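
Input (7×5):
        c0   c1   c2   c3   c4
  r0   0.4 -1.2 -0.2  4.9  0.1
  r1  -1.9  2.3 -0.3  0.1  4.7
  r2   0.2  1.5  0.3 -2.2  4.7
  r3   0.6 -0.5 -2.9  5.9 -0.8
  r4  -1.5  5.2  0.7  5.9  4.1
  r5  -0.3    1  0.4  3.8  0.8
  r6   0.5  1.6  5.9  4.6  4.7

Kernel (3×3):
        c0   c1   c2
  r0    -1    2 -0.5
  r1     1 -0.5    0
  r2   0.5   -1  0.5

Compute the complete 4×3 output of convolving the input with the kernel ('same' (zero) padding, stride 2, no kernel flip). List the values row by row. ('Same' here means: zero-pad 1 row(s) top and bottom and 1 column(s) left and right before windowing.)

Output[0,0]: The receptive field on the zero-padded input at this output position is [0 0 0 / 0 0.4 -1.2 / 0 -1.9 2.3]. Elementwise product with the kernel and sum: 0·-1 + 0·2 + 0·-0.5 + 0·1 + 0.4·-0.5 + 0·0.5 + -1.9·-1 + 2.3·0.5.
Output[0,1]: The receptive field on the zero-padded input at this output position is [0 0 0 / -1.2 -0.2 4.9 / 2.3 -0.3 0.1]. Elementwise product with the kernel and sum: 0·-1 + 0·2 + 0·-0.5 + -1.2·1 + -0.2·-0.5 + 2.3·0.5 + -0.3·-1 + 0.1·0.5.

2.85 0.4 0.2
-5.9 4 8.5
3 -1.4 -2.55
-1.35 -3.45 0.05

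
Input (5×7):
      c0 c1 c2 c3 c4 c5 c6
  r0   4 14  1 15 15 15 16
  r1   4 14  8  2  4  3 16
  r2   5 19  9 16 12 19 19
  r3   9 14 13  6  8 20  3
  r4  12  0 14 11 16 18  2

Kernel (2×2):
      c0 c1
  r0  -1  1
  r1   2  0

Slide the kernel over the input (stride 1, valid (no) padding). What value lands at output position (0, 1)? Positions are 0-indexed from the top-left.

15

The receptive field on the input at this output position is [14 1 / 14 8]. Elementwise product with the kernel and sum: 14·-1 + 1·1 + 14·2.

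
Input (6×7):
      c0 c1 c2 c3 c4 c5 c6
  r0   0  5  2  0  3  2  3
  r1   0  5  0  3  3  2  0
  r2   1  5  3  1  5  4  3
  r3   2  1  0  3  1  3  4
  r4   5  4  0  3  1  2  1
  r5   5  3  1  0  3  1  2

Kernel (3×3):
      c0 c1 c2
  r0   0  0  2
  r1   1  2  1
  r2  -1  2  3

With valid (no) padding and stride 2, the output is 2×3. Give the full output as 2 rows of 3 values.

32 29 25
13 26 23

Output[0,0]: The receptive field on the input at this output position is [0 5 2 / 0 5 0 / 1 5 3]. Elementwise product with the kernel and sum: 2·2 + 0·1 + 5·2 + 0·1 + 1·-1 + 5·2 + 3·3.
Output[0,1]: The receptive field on the input at this output position is [2 0 3 / 0 3 3 / 3 1 5]. Elementwise product with the kernel and sum: 3·2 + 0·1 + 3·2 + 3·1 + 3·-1 + 1·2 + 5·3.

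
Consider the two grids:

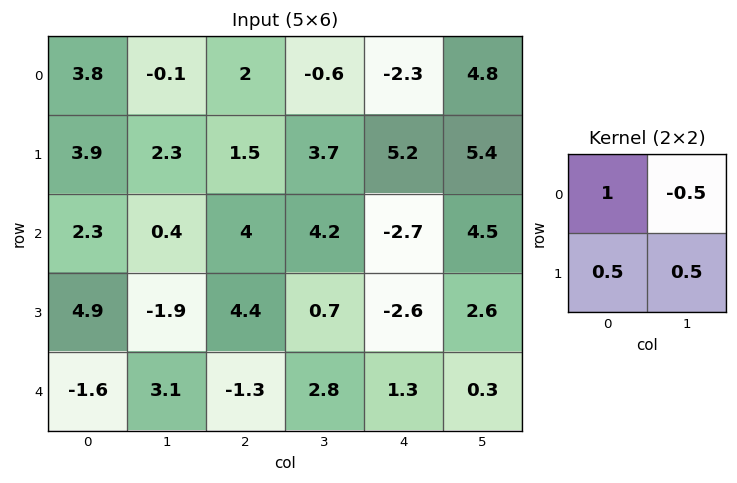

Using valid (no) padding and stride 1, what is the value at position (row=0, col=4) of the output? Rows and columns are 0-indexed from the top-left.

0.6

The receptive field on the input at this output position is [-2.3 4.8 / 5.2 5.4]. Elementwise product with the kernel and sum: -2.3·1 + 4.8·-0.5 + 5.2·0.5 + 5.4·0.5.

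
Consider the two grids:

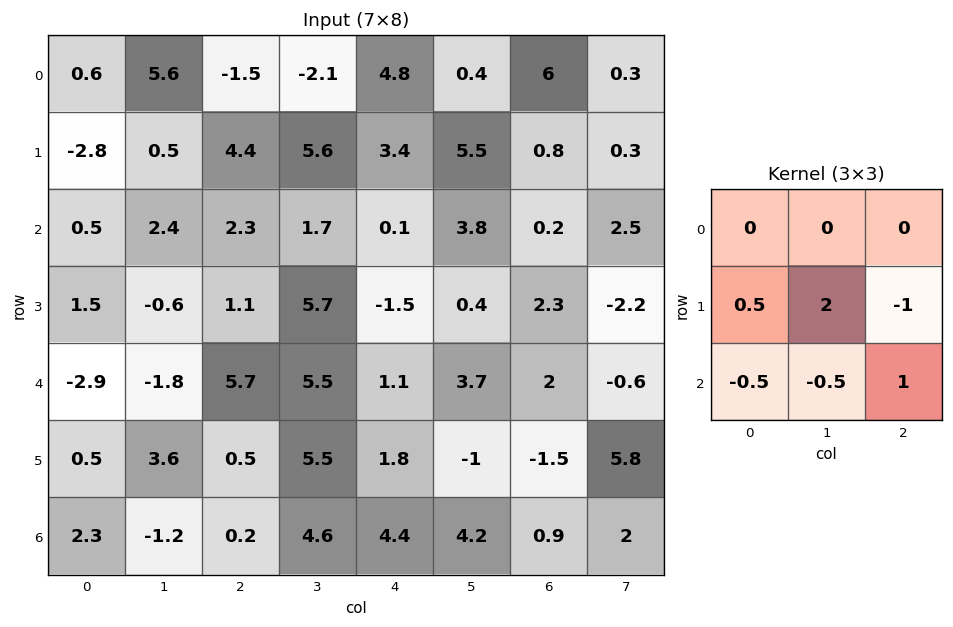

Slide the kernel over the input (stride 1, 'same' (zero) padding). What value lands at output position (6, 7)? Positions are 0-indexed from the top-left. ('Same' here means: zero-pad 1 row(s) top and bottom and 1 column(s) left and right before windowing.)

4.45

The receptive field on the zero-padded input at this output position is [-1.5 5.8 0 / 0.9 2 0 / 0 0 0]. Elementwise product with the kernel and sum: 0.9·0.5 + 2·2 + 0·-1 + 0·-0.5 + 0·-0.5 + 0·1.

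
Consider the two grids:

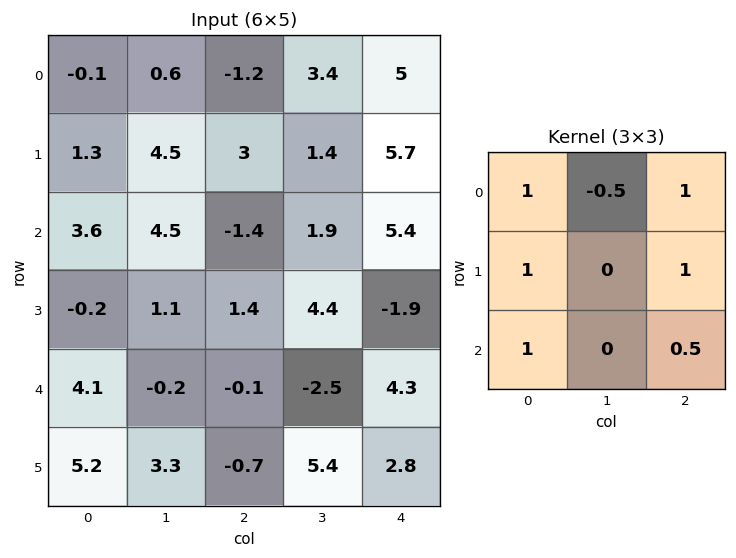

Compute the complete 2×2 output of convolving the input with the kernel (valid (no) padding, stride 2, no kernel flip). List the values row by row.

Output[0,0]: The receptive field on the input at this output position is [-0.1 0.6 -1.2 / 1.3 4.5 3 / 3.6 4.5 -1.4]. Elementwise product with the kernel and sum: -0.1·1 + 0.6·-0.5 + -1.2·1 + 1.3·1 + 3·1 + 3.6·1 + -1.4·0.5.

5.6 12.1
5.2 4.6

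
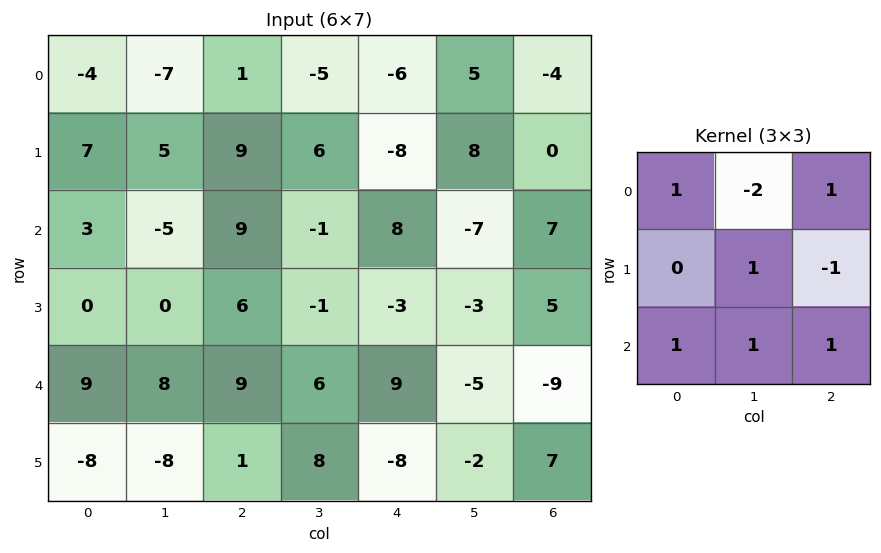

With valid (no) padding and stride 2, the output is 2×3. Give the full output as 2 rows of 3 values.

Output[0,0]: The receptive field on the input at this output position is [-4 -7 1 / 7 5 9 / 3 -5 9]. Elementwise product with the kernel and sum: -4·1 + -7·-2 + 1·1 + 5·1 + 9·-1 + 3·1 + -5·1 + 9·1.

14 35 -4
42 45 16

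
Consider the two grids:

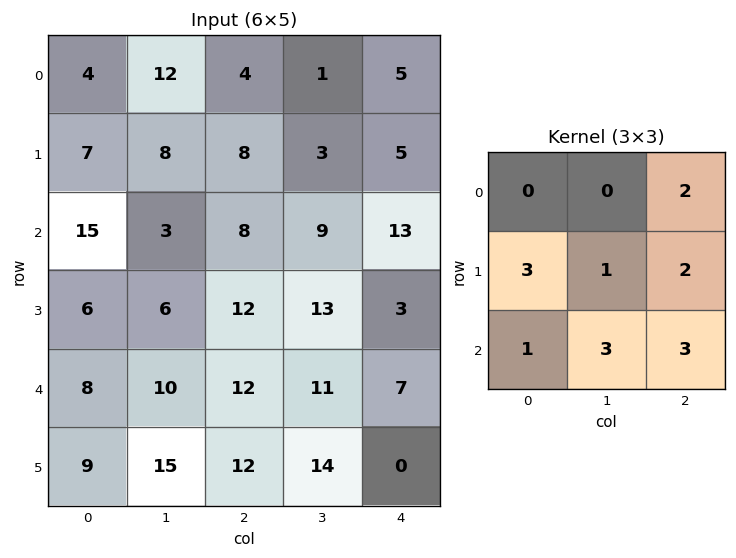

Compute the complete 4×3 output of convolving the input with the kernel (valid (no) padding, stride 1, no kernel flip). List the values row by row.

101 94 121
140 122 129
138 153 147
172 183 121

Output[0,0]: The receptive field on the input at this output position is [4 12 4 / 7 8 8 / 15 3 8]. Elementwise product with the kernel and sum: 4·2 + 7·3 + 8·1 + 8·2 + 15·1 + 3·3 + 8·3.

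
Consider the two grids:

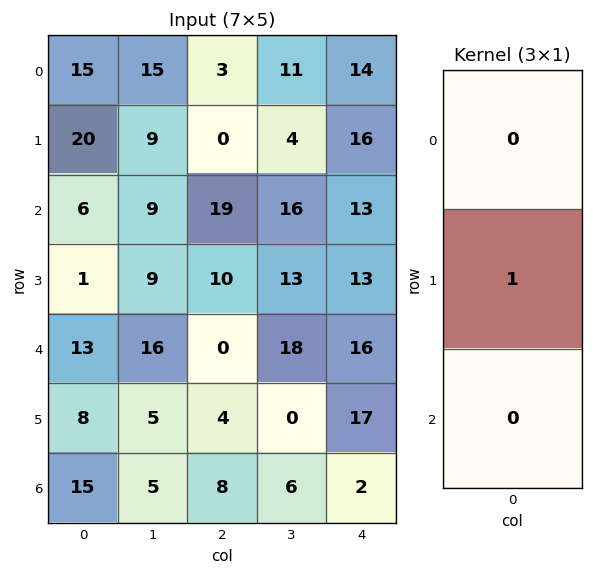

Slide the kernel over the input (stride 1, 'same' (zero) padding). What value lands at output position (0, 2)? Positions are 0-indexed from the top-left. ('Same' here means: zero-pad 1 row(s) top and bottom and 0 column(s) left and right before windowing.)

The receptive field on the zero-padded input at this output position is [0 / 3 / 0]. Elementwise product with the kernel and sum: 3·1.

3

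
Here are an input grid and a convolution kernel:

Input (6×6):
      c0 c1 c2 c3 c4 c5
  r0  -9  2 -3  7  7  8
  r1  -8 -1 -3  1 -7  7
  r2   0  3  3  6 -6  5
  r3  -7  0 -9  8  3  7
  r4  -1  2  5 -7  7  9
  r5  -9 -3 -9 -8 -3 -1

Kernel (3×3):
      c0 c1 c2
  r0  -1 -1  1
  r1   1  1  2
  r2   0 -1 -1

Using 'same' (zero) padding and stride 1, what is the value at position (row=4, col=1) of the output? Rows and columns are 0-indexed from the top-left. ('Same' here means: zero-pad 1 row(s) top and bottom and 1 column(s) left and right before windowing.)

21

The receptive field on the zero-padded input at this output position is [-7 0 -9 / -1 2 5 / -9 -3 -9]. Elementwise product with the kernel and sum: -7·-1 + 0·-1 + -9·1 + -1·1 + 2·1 + 5·2 + -3·-1 + -9·-1.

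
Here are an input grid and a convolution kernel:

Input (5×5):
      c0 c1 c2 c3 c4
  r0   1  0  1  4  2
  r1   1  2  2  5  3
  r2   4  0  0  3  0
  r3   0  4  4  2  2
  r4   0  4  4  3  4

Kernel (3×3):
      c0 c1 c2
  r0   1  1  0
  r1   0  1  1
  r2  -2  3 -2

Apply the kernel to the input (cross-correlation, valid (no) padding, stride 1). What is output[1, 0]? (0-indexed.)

7

The receptive field on the input at this output position is [1 2 2 / 4 0 0 / 0 4 4]. Elementwise product with the kernel and sum: 1·1 + 2·1 + 0·1 + 0·1 + 0·-2 + 4·3 + 4·-2.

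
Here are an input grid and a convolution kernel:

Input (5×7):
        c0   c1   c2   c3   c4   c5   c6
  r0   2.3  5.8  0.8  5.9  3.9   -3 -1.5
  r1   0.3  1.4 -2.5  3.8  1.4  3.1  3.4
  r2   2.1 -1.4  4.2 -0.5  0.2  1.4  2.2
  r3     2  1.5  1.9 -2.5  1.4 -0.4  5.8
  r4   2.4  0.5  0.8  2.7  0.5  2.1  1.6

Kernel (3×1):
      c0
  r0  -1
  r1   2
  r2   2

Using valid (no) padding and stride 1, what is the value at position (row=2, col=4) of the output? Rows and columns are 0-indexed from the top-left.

3.6

The receptive field on the input at this output position is [0.2 / 1.4 / 0.5]. Elementwise product with the kernel and sum: 0.2·-1 + 1.4·2 + 0.5·2.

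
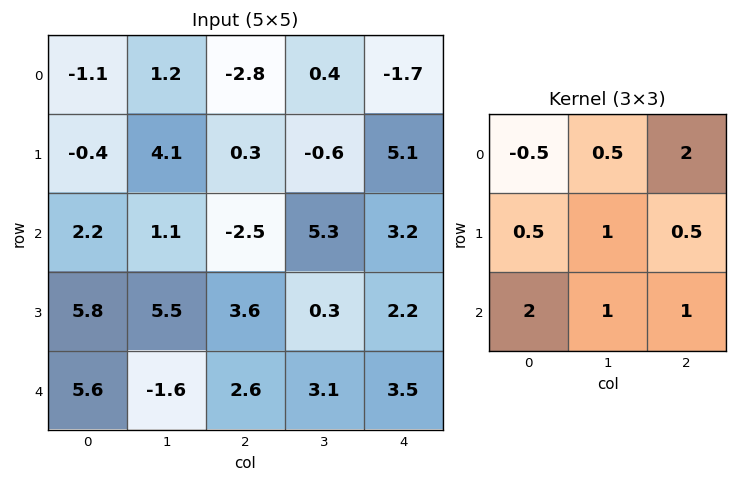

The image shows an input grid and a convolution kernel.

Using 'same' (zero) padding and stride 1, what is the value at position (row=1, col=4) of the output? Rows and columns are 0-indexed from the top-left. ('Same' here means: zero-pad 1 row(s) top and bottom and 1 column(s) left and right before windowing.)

17.55

The receptive field on the zero-padded input at this output position is [0.4 -1.7 0 / -0.6 5.1 0 / 5.3 3.2 0]. Elementwise product with the kernel and sum: 0.4·-0.5 + -1.7·0.5 + 0·2 + -0.6·0.5 + 5.1·1 + 0·0.5 + 5.3·2 + 3.2·1 + 0·1.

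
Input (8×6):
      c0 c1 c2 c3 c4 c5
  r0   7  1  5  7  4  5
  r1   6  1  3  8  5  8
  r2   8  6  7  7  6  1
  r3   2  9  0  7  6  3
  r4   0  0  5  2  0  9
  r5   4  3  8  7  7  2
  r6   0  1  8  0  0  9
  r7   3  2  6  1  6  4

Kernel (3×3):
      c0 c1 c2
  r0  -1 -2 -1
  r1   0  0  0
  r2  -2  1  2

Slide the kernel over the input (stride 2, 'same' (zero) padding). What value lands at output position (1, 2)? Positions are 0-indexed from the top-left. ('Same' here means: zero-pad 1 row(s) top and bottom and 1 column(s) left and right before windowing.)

-28

The receptive field on the zero-padded input at this output position is [8 5 8 / 7 6 1 / 7 6 3]. Elementwise product with the kernel and sum: 8·-1 + 5·-2 + 8·-1 + 7·-2 + 6·1 + 3·2.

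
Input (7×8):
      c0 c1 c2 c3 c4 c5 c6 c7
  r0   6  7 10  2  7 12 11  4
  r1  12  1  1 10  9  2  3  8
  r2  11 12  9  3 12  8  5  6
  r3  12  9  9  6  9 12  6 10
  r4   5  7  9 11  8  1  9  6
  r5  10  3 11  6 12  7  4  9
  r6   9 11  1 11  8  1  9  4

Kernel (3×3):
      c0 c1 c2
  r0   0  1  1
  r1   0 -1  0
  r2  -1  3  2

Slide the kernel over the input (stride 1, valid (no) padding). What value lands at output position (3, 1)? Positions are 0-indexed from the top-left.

The receptive field on the input at this output position is [9 9 6 / 7 9 11 / 3 11 6]. Elementwise product with the kernel and sum: 9·1 + 6·1 + 9·-1 + 3·-1 + 11·3 + 6·2.

48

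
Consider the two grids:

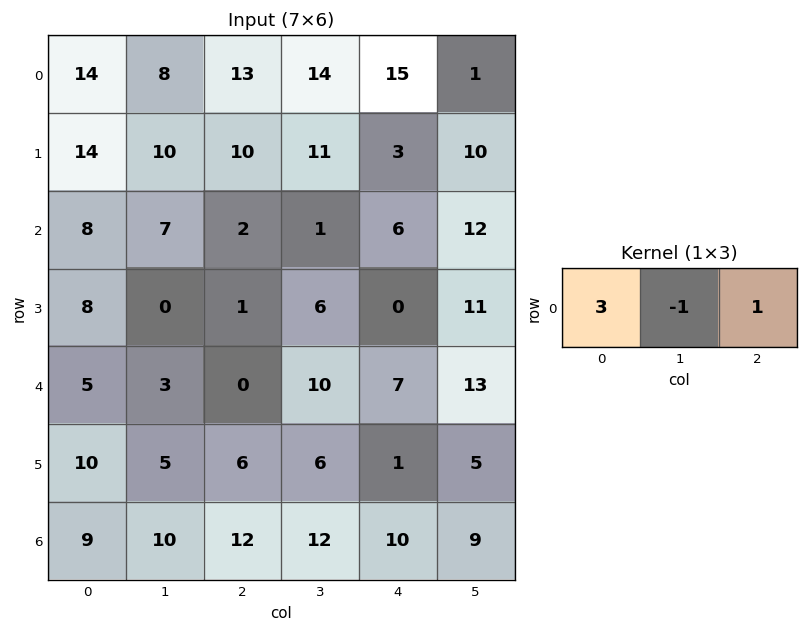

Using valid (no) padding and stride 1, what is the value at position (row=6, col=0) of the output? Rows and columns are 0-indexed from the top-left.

29

The receptive field on the input at this output position is [9 10 12]. Elementwise product with the kernel and sum: 9·3 + 10·-1 + 12·1.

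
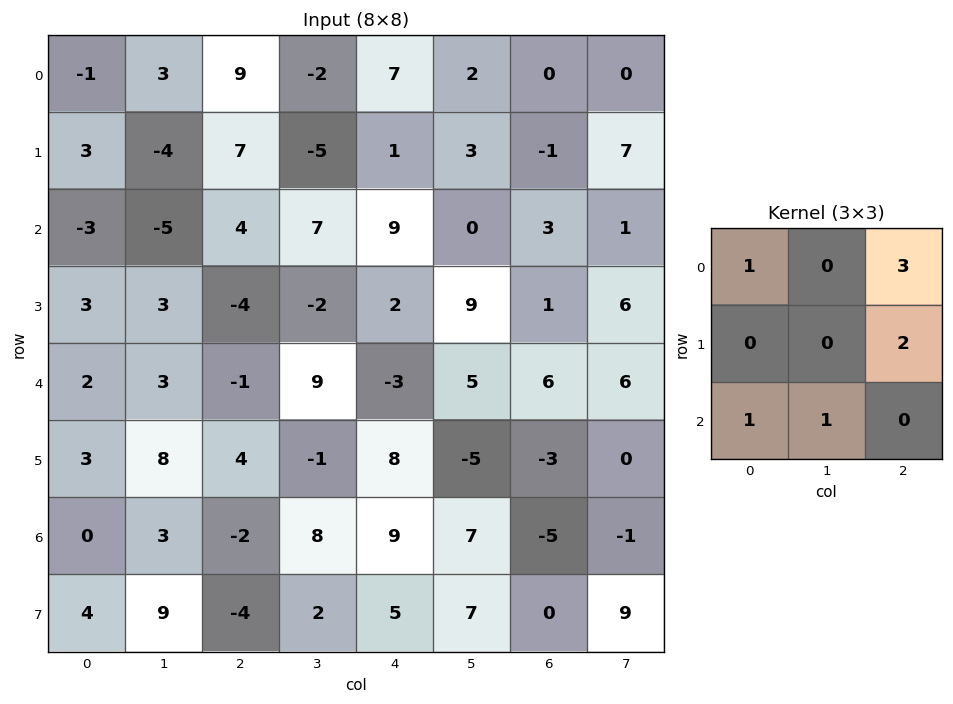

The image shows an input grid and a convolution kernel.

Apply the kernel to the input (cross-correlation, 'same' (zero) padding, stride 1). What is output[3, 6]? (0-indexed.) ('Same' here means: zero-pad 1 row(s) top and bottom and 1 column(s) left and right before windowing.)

26

The receptive field on the zero-padded input at this output position is [0 3 1 / 9 1 6 / 5 6 6]. Elementwise product with the kernel and sum: 0·1 + 1·3 + 6·2 + 5·1 + 6·1.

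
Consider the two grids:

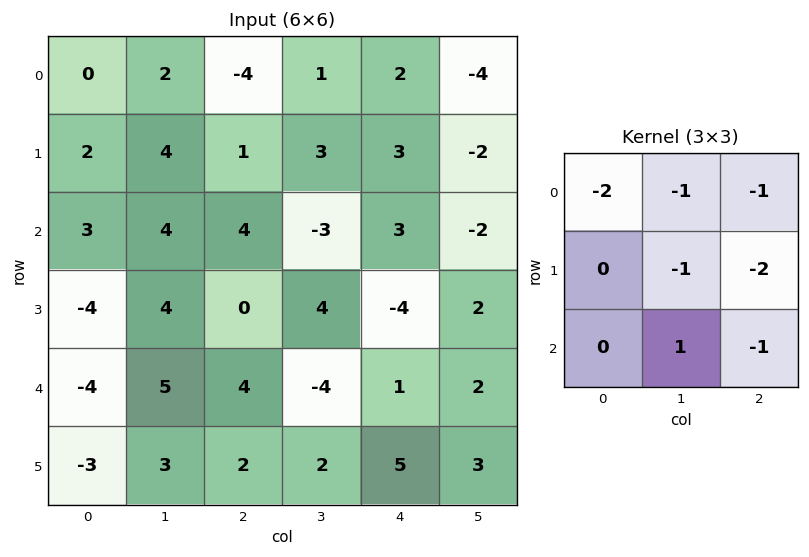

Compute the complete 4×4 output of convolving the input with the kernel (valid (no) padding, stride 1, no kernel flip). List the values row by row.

Output[0,0]: The receptive field on the input at this output position is [0 2 -4 / 2 4 1 / 3 4 4]. Elementwise product with the kernel and sum: 0·-2 + 2·-1 + -4·-1 + 4·-1 + 1·-2 + 4·1 + 4·-1.
Output[0,1]: The receptive field on the input at this output position is [2 -4 1 / 4 1 3 / 4 4 -3]. Elementwise product with the kernel and sum: 2·-2 + -4·-1 + 1·-1 + 1·-1 + 3·-2 + 4·1 + -3·-1.

-4 -1 -10 6
-17 -14 -3 -12
-17 -9 -9 4
-8 -8 -1 -9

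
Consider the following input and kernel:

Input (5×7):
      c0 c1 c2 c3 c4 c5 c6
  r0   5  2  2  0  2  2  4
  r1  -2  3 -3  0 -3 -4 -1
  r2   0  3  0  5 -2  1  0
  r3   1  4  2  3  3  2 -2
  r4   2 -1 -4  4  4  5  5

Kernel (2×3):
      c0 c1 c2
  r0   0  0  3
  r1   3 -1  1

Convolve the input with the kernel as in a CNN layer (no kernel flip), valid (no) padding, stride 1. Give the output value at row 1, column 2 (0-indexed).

-16

The receptive field on the input at this output position is [-3 0 -3 / 0 5 -2]. Elementwise product with the kernel and sum: -3·3 + 0·3 + 5·-1 + -2·1.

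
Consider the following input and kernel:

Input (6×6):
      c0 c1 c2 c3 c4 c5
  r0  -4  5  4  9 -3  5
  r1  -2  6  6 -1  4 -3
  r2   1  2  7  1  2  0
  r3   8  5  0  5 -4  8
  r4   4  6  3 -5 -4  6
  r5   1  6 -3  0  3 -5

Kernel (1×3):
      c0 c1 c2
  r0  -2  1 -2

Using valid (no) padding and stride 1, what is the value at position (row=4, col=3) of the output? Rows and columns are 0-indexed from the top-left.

-6

The receptive field on the input at this output position is [-5 -4 6]. Elementwise product with the kernel and sum: -5·-2 + -4·1 + 6·-2.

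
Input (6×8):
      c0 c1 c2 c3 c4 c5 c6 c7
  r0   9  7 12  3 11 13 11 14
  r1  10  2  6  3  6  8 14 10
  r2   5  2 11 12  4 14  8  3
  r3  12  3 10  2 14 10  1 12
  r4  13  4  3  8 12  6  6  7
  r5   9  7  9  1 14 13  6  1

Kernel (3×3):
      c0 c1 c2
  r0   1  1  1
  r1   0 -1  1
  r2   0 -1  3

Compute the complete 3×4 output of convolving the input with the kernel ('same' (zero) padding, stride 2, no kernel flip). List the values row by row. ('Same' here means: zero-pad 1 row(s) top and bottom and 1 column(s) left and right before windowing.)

-6 -6 20 19
6 8 43 62
18 14 45 21

Output[0,0]: The receptive field on the zero-padded input at this output position is [0 0 0 / 0 9 7 / 0 10 2]. Elementwise product with the kernel and sum: 0·1 + 0·1 + 0·1 + 9·-1 + 7·1 + 10·-1 + 2·3.
Output[0,1]: The receptive field on the zero-padded input at this output position is [0 0 0 / 7 12 3 / 2 6 3]. Elementwise product with the kernel and sum: 0·1 + 0·1 + 0·1 + 12·-1 + 3·1 + 6·-1 + 3·3.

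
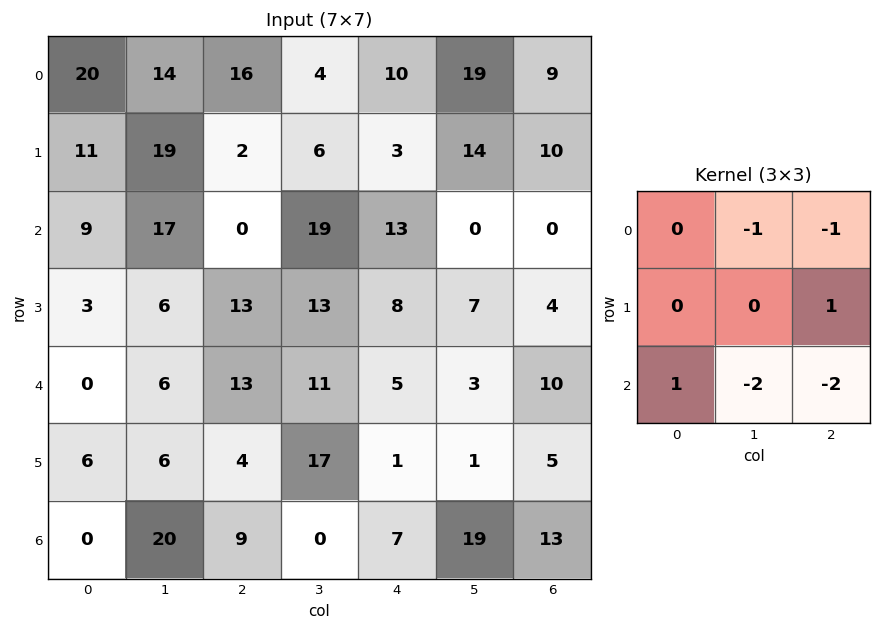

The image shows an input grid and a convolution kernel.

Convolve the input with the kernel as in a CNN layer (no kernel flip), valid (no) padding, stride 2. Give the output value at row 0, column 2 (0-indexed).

The receptive field on the input at this output position is [10 19 9 / 3 14 10 / 13 0 0]. Elementwise product with the kernel and sum: 19·-1 + 9·-1 + 10·1 + 13·1 + 0·-2 + 0·-2.

-5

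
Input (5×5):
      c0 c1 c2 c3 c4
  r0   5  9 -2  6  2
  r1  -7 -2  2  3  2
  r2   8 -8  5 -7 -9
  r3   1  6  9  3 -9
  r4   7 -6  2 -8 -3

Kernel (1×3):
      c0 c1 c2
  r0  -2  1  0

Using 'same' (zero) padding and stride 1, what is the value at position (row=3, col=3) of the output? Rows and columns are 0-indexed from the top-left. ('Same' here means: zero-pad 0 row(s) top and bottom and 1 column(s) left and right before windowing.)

The receptive field on the zero-padded input at this output position is [9 3 -9]. Elementwise product with the kernel and sum: 9·-2 + 3·1.

-15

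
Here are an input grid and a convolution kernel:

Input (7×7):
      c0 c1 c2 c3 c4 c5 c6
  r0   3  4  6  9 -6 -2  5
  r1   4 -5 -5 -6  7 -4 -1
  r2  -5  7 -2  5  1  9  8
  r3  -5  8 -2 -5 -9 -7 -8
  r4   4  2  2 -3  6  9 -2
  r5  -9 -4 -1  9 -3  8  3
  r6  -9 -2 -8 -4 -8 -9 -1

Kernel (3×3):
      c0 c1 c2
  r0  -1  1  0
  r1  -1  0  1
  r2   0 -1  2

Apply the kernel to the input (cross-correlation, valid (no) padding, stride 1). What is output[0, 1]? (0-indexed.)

The receptive field on the input at this output position is [4 6 9 / -5 -5 -6 / 7 -2 5]. Elementwise product with the kernel and sum: 4·-1 + 6·1 + -5·-1 + -6·1 + -2·-1 + 5·2.

13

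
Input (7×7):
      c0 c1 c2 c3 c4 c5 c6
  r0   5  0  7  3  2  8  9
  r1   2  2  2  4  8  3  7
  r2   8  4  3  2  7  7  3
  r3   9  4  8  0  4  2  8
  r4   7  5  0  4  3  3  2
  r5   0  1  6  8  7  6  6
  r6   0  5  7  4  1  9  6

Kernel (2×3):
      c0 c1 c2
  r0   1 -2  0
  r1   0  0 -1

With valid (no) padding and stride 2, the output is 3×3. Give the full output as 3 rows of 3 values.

Output[0,0]: The receptive field on the input at this output position is [5 0 7 / 2 2 2]. Elementwise product with the kernel and sum: 5·1 + 0·-2 + 2·-1.

3 -7 -21
-8 -5 -15
-9 -15 -9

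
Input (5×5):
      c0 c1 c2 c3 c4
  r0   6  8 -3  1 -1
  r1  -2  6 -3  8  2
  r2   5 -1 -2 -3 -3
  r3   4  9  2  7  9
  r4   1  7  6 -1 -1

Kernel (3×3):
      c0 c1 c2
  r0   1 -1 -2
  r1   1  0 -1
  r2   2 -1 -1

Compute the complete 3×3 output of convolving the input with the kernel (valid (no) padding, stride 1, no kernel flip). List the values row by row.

18 10 -5
2 4 -26
1 18 14

Output[0,0]: The receptive field on the input at this output position is [6 8 -3 / -2 6 -3 / 5 -1 -2]. Elementwise product with the kernel and sum: 6·1 + 8·-1 + -3·-2 + -2·1 + -3·-1 + 5·2 + -1·-1 + -2·-1.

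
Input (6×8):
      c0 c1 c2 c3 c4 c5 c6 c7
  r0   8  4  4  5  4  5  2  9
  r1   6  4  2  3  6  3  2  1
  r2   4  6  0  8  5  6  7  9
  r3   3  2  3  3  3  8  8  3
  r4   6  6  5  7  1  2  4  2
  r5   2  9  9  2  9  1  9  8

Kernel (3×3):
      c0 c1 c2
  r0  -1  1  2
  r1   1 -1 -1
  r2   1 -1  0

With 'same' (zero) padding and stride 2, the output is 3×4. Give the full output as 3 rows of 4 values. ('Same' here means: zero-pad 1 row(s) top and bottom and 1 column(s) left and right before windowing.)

-18 -3 -7 -5
1 1 6 -9
-7 1 13 -6

Output[0,0]: The receptive field on the zero-padded input at this output position is [0 0 0 / 0 8 4 / 0 6 4]. Elementwise product with the kernel and sum: 0·-1 + 0·1 + 0·2 + 0·1 + 8·-1 + 4·-1 + 0·1 + 6·-1.
Output[0,1]: The receptive field on the zero-padded input at this output position is [0 0 0 / 4 4 5 / 4 2 3]. Elementwise product with the kernel and sum: 0·-1 + 0·1 + 0·2 + 4·1 + 4·-1 + 5·-1 + 4·1 + 2·-1.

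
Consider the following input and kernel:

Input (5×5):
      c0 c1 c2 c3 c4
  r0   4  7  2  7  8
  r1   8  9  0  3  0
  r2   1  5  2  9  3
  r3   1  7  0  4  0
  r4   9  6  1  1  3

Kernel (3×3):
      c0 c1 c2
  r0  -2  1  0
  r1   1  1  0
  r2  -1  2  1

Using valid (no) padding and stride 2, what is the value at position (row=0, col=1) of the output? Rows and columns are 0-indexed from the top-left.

25

The receptive field on the input at this output position is [2 7 8 / 0 3 0 / 2 9 3]. Elementwise product with the kernel and sum: 2·-2 + 7·1 + 0·1 + 3·1 + 2·-1 + 9·2 + 3·1.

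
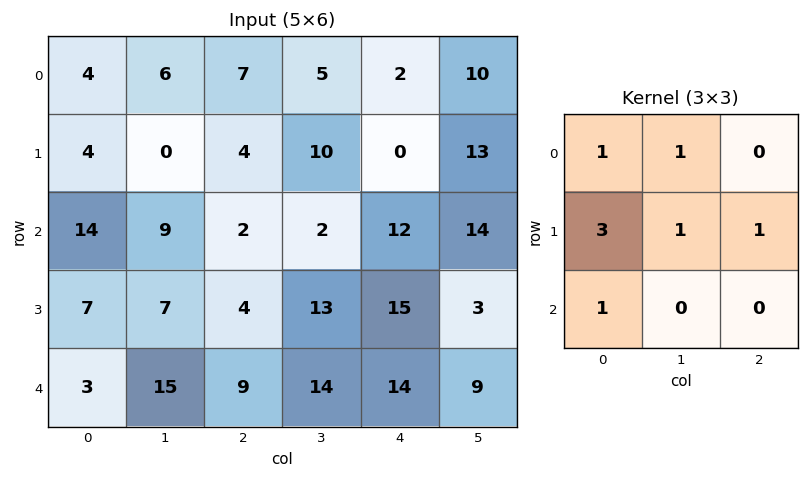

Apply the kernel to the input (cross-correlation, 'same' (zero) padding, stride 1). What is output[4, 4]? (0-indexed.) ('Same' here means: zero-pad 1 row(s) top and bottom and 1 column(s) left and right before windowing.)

The receptive field on the zero-padded input at this output position is [13 15 3 / 14 14 9 / 0 0 0]. Elementwise product with the kernel and sum: 13·1 + 15·1 + 14·3 + 14·1 + 9·1 + 0·1.

93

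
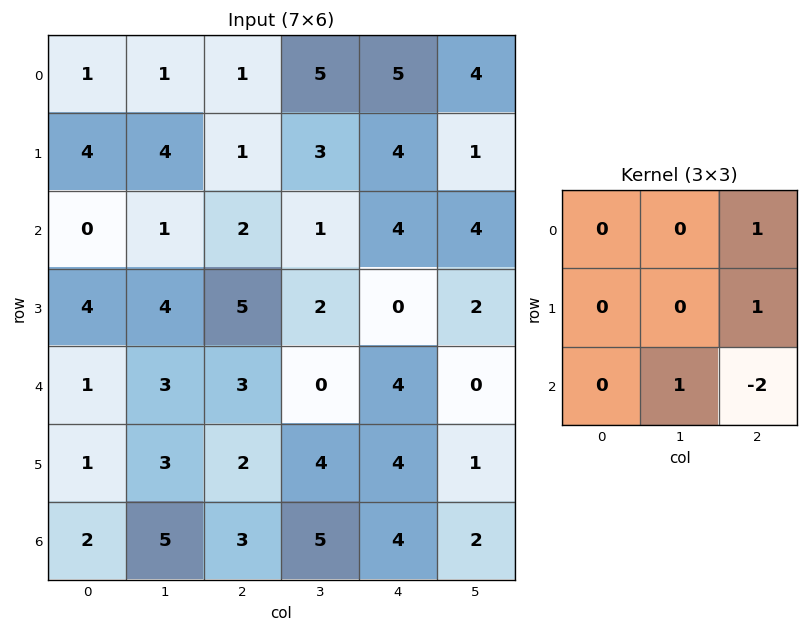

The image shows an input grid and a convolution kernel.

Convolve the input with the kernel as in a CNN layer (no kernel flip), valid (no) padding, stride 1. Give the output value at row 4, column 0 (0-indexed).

4

The receptive field on the input at this output position is [1 3 3 / 1 3 2 / 2 5 3]. Elementwise product with the kernel and sum: 3·1 + 2·1 + 5·1 + 3·-2.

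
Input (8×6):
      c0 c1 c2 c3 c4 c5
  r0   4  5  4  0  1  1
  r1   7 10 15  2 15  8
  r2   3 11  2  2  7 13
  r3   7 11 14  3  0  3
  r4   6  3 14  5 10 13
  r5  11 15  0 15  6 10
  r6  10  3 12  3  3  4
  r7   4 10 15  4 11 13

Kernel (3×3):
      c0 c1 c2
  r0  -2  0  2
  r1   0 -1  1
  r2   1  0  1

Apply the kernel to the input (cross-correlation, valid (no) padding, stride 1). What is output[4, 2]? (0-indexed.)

-2

The receptive field on the input at this output position is [14 5 10 / 0 15 6 / 12 3 3]. Elementwise product with the kernel and sum: 14·-2 + 10·2 + 15·-1 + 6·1 + 12·1 + 3·1.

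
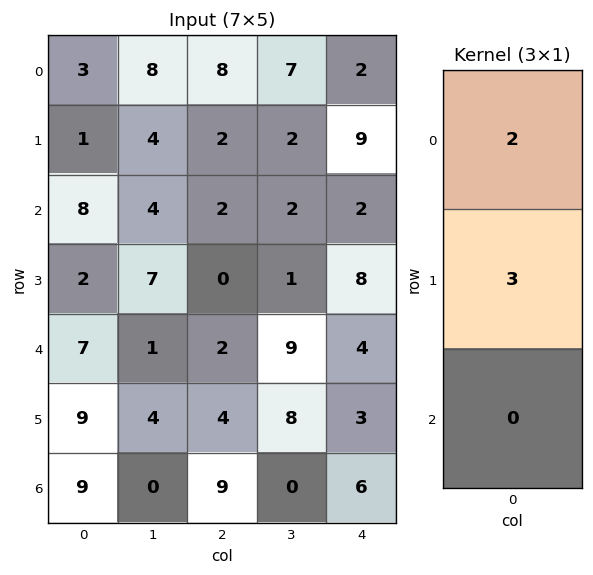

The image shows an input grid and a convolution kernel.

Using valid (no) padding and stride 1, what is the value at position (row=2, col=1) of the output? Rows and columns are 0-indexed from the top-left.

The receptive field on the input at this output position is [4 / 7 / 1]. Elementwise product with the kernel and sum: 4·2 + 7·3.

29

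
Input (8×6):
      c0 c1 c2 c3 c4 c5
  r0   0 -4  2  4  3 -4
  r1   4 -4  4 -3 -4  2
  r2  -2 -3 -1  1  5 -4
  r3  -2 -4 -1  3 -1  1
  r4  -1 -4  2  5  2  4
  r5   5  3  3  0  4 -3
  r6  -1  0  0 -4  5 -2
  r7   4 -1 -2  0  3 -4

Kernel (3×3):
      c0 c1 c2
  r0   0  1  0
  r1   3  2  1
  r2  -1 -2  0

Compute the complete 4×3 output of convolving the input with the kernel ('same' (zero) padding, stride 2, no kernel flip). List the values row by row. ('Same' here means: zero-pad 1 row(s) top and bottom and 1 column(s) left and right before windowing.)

Output[0,0]: The receptive field on the zero-padded input at this output position is [0 0 0 / 0 0 -4 / 0 4 -4]. Elementwise product with the kernel and sum: 0·1 + 0·3 + 0·2 + -4·1 + 0·-1 + 4·-2.

-12 -8 25
1 0 4
-18 -13 14
-5 4 -6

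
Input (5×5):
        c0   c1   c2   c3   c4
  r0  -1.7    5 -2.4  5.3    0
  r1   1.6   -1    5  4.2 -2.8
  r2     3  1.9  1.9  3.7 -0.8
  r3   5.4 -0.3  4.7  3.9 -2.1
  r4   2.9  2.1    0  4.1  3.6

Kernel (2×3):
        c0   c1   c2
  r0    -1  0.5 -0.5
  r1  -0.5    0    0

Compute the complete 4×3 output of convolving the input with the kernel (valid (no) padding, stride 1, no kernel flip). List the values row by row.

4.6 -8.35 2.55
-6.1 0.45 -2.45
-5.7 -2.65 -2
-9.35 -0.35 -1.7

Output[0,0]: The receptive field on the input at this output position is [-1.7 5 -2.4 / 1.6 -1 5]. Elementwise product with the kernel and sum: -1.7·-1 + 5·0.5 + -2.4·-0.5 + 1.6·-0.5.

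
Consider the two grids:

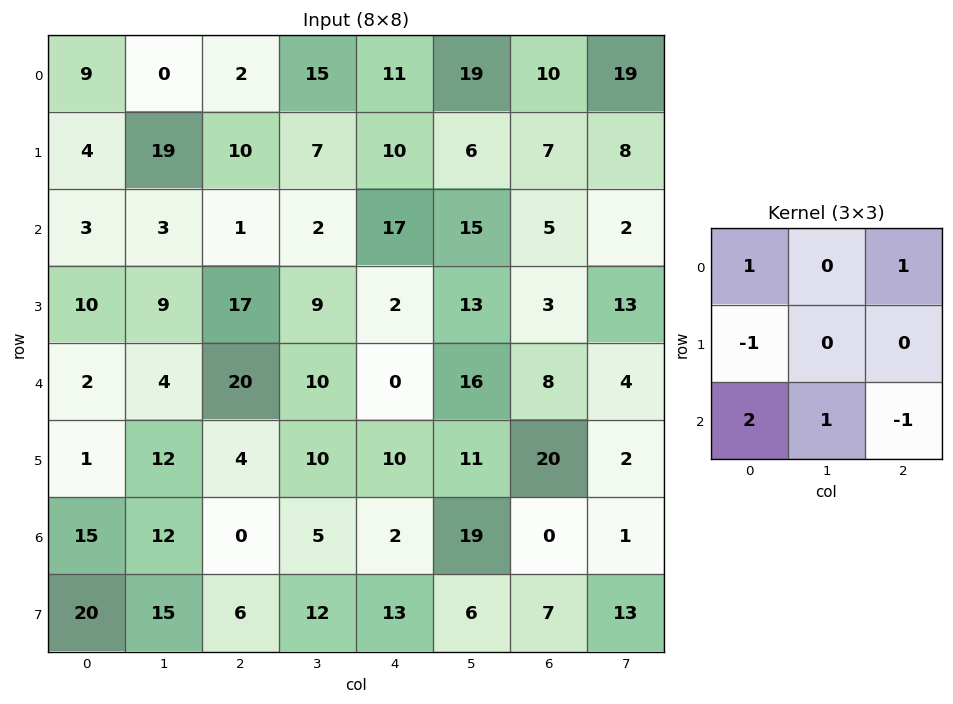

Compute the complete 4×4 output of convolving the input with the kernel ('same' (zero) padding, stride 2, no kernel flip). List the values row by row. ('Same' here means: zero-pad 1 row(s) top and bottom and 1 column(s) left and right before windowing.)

Output[0,0]: The receptive field on the zero-padded input at this output position is [0 0 0 / 0 9 0 / 0 4 19]. Elementwise product with the kernel and sum: 0·1 + 0·1 + 0·-1 + 0·2 + 4·1 + 19·-1.

-15 41 3 -8
20 49 18 15
-2 32 31 50
17 34 47 0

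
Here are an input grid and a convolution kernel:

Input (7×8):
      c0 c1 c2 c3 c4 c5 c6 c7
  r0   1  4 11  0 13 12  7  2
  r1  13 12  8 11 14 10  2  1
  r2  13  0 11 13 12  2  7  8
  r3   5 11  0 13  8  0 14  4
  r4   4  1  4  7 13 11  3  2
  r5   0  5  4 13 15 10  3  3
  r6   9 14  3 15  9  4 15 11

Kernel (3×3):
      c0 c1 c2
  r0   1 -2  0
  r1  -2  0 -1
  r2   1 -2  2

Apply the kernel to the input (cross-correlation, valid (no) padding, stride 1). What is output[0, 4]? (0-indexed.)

The receptive field on the input at this output position is [13 12 7 / 14 10 2 / 12 2 7]. Elementwise product with the kernel and sum: 13·1 + 12·-2 + 14·-2 + 2·-1 + 12·1 + 2·-2 + 7·2.

-19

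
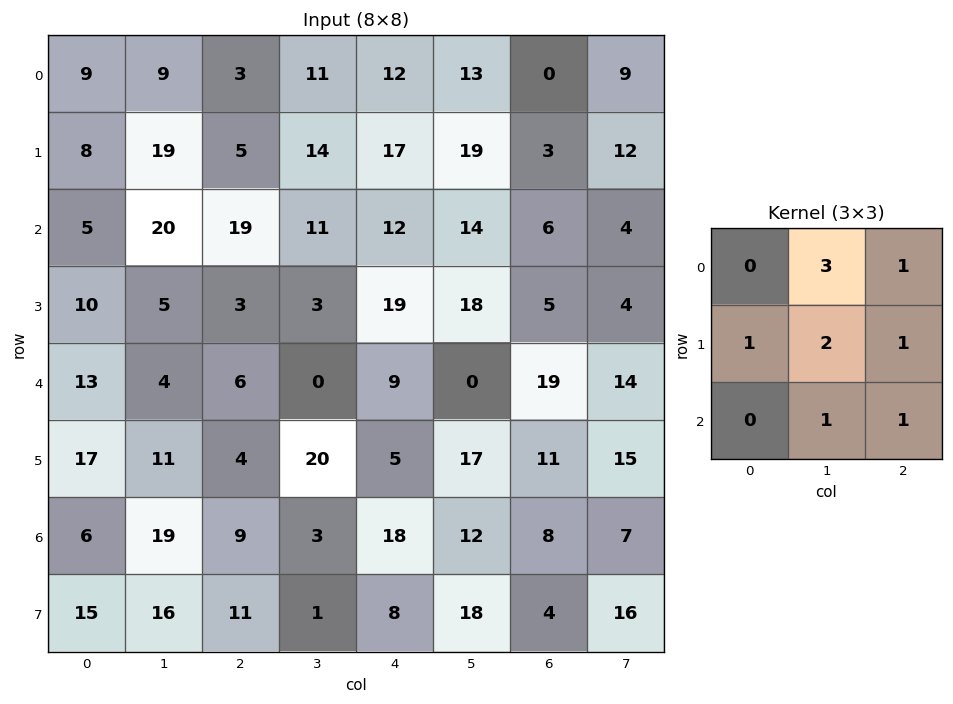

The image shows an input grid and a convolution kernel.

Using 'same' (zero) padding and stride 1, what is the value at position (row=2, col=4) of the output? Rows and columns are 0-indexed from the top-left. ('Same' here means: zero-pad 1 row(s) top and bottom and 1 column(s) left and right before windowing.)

156

The receptive field on the zero-padded input at this output position is [14 17 19 / 11 12 14 / 3 19 18]. Elementwise product with the kernel and sum: 17·3 + 19·1 + 11·1 + 12·2 + 14·1 + 19·1 + 18·1.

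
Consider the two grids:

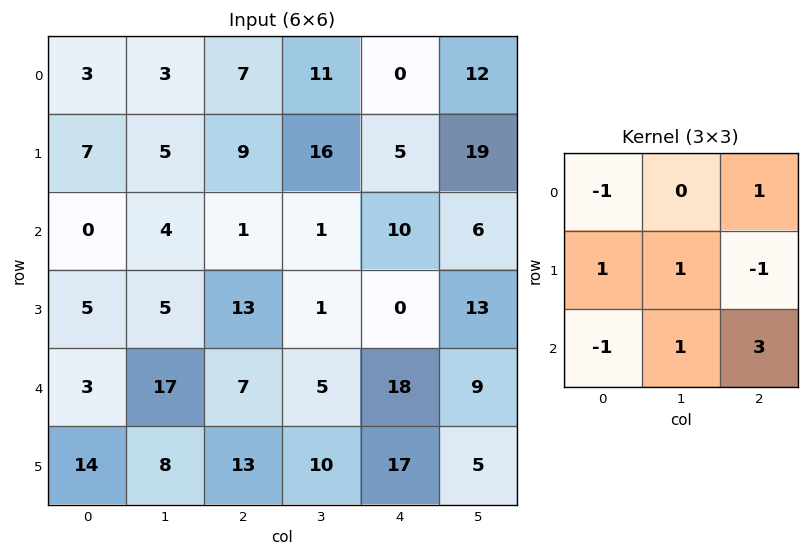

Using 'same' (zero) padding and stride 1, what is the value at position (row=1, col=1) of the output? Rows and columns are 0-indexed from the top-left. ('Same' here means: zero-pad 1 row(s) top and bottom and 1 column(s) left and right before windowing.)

14

The receptive field on the zero-padded input at this output position is [3 3 7 / 7 5 9 / 0 4 1]. Elementwise product with the kernel and sum: 3·-1 + 7·1 + 7·1 + 5·1 + 9·-1 + 0·-1 + 4·1 + 1·3.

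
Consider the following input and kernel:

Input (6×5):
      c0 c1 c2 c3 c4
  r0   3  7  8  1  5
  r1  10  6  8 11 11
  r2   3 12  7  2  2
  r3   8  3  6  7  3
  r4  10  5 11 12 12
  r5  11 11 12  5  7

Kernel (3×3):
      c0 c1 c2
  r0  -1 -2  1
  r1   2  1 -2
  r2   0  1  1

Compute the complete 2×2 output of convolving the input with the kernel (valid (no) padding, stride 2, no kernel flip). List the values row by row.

20 4
3 28

Output[0,0]: The receptive field on the input at this output position is [3 7 8 / 10 6 8 / 3 12 7]. Elementwise product with the kernel and sum: 3·-1 + 7·-2 + 8·1 + 10·2 + 6·1 + 8·-2 + 12·1 + 7·1.
Output[0,1]: The receptive field on the input at this output position is [8 1 5 / 8 11 11 / 7 2 2]. Elementwise product with the kernel and sum: 8·-1 + 1·-2 + 5·1 + 8·2 + 11·1 + 11·-2 + 2·1 + 2·1.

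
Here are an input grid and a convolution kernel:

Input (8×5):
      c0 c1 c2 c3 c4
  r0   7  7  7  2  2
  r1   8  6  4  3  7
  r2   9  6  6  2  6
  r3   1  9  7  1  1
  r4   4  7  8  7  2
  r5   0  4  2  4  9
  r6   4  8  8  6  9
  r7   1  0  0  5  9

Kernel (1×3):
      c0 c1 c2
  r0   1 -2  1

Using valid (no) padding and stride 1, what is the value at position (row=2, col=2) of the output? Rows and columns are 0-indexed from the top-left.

8

The receptive field on the input at this output position is [6 2 6]. Elementwise product with the kernel and sum: 6·1 + 2·-2 + 6·1.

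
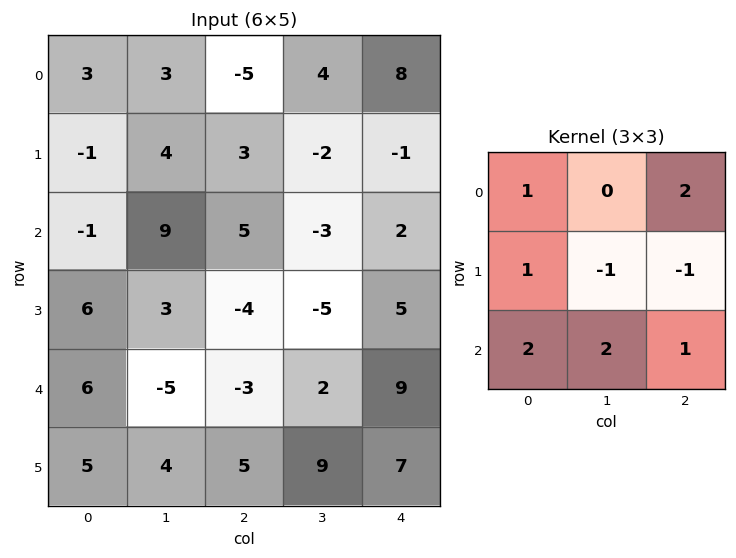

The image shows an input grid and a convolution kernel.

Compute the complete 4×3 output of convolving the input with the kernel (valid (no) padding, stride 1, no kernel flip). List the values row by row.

Output[0,0]: The receptive field on the input at this output position is [3 3 -5 / -1 4 3 / -1 9 5]. Elementwise product with the kernel and sum: 3·1 + -5·2 + -1·1 + 4·-1 + 3·-1 + -1·2 + 9·2 + 5·1.
Output[0,1]: The receptive field on the input at this output position is [3 -5 4 / 4 3 -2 / 9 5 -3]. Elementwise product with the kernel and sum: 3·1 + 4·2 + 4·1 + 3·-1 + -2·-1 + 9·2 + 5·2 + -3·1.

6 39 23
4 0 -6
15 1 12
35 16 27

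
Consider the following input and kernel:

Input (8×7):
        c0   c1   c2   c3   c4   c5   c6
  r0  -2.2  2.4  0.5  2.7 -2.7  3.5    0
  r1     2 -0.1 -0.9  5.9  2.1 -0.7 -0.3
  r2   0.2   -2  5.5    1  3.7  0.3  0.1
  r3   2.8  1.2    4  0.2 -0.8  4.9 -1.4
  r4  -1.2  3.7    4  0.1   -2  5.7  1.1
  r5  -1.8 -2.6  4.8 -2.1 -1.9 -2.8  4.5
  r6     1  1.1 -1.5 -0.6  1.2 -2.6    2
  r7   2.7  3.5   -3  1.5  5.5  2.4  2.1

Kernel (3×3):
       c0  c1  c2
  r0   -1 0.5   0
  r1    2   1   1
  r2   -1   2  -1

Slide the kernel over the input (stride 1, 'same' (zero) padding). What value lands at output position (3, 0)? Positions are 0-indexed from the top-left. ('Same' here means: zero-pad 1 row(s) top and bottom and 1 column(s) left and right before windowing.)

The receptive field on the zero-padded input at this output position is [0 0.2 -2 / 0 2.8 1.2 / 0 -1.2 3.7]. Elementwise product with the kernel and sum: 0·-1 + 0.2·0.5 + 0·2 + 2.8·1 + 1.2·1 + 0·-1 + -1.2·2 + 3.7·-1.

-2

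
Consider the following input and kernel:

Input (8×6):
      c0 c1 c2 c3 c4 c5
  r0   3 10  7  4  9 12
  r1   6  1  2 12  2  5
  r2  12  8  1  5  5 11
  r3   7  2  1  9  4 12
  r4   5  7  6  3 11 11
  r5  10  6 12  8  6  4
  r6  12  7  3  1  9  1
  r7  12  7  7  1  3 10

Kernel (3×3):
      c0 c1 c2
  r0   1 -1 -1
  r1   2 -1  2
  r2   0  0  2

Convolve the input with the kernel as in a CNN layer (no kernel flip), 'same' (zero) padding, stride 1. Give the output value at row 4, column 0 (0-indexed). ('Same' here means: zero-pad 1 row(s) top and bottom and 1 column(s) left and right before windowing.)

The receptive field on the zero-padded input at this output position is [0 7 2 / 0 5 7 / 0 10 6]. Elementwise product with the kernel and sum: 0·1 + 7·-1 + 2·-1 + 0·2 + 5·-1 + 7·2 + 6·2.

12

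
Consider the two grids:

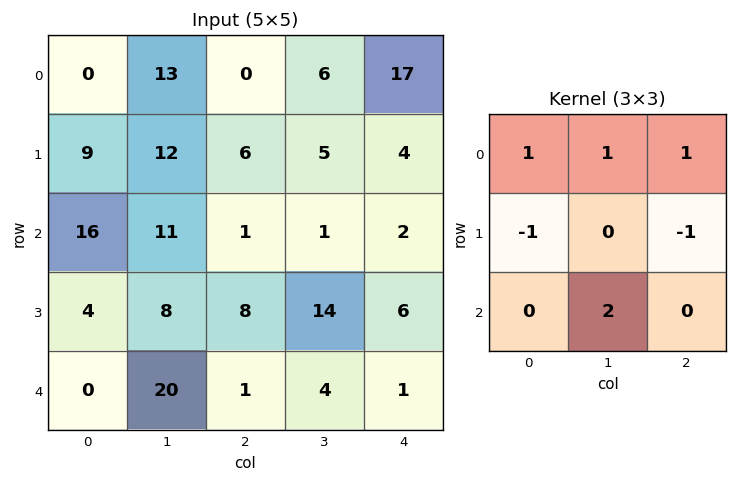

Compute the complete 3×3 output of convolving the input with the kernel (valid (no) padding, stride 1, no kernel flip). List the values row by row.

Output[0,0]: The receptive field on the input at this output position is [0 13 0 / 9 12 6 / 16 11 1]. Elementwise product with the kernel and sum: 0·1 + 13·1 + 0·1 + 9·-1 + 6·-1 + 11·2.

20 4 15
26 27 40
56 -7 -2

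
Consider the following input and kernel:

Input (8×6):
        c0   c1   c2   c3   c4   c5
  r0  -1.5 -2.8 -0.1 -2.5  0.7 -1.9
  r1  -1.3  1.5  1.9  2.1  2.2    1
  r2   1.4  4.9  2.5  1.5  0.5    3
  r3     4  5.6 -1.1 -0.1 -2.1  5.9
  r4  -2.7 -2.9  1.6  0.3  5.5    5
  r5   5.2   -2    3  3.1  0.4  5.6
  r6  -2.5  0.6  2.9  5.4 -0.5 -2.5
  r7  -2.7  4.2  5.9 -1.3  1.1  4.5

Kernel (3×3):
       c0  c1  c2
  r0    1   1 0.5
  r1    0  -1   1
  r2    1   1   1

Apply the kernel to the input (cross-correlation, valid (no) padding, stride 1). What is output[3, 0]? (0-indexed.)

The receptive field on the input at this output position is [4 5.6 -1.1 / -2.7 -2.9 1.6 / 5.2 -2 3]. Elementwise product with the kernel and sum: 4·1 + 5.6·1 + -1.1·0.5 + -2.9·-1 + 1.6·1 + 5.2·1 + -2·1 + 3·1.

19.75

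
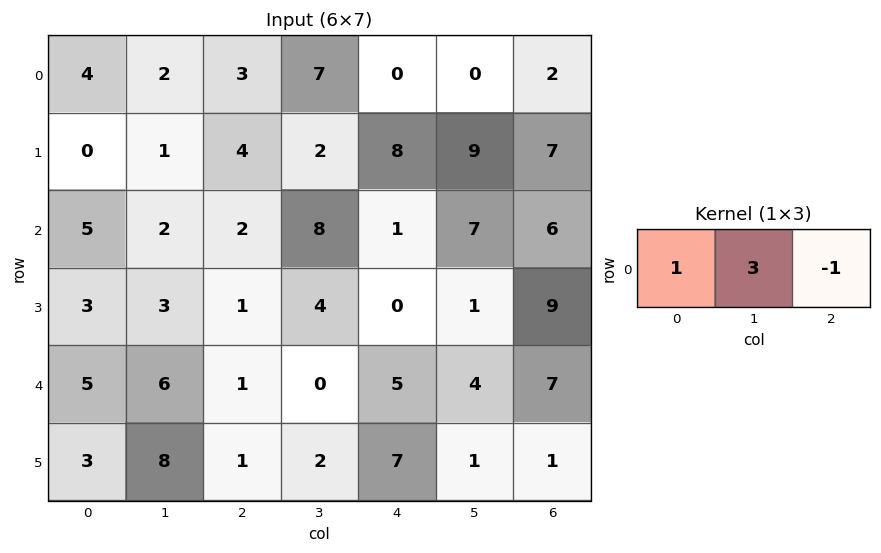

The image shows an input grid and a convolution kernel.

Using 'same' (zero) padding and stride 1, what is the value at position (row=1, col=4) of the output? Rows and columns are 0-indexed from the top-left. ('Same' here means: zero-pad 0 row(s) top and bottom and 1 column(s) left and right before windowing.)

17

The receptive field on the zero-padded input at this output position is [2 8 9]. Elementwise product with the kernel and sum: 2·1 + 8·3 + 9·-1.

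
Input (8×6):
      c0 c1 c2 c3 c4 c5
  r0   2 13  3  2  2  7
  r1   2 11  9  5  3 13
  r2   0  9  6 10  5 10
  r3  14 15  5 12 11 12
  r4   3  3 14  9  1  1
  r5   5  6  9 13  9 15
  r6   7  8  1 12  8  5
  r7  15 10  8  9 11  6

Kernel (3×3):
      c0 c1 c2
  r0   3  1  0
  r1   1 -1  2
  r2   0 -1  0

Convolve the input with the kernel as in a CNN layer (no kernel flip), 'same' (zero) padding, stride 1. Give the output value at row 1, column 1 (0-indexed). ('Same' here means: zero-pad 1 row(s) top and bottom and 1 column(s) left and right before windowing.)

19

The receptive field on the zero-padded input at this output position is [2 13 3 / 2 11 9 / 0 9 6]. Elementwise product with the kernel and sum: 2·3 + 13·1 + 2·1 + 11·-1 + 9·2 + 9·-1.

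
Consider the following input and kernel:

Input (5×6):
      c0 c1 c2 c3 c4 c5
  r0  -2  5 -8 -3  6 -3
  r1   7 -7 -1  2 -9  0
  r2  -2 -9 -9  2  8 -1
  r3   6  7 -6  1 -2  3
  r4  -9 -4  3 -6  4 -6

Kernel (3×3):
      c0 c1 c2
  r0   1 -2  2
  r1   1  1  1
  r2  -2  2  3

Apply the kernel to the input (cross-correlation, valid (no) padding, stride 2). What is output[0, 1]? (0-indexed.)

48

The receptive field on the input at this output position is [-8 -3 6 / -1 2 -9 / -9 2 8]. Elementwise product with the kernel and sum: -8·1 + -3·-2 + 6·2 + -1·1 + 2·1 + -9·1 + -9·-2 + 2·2 + 8·3.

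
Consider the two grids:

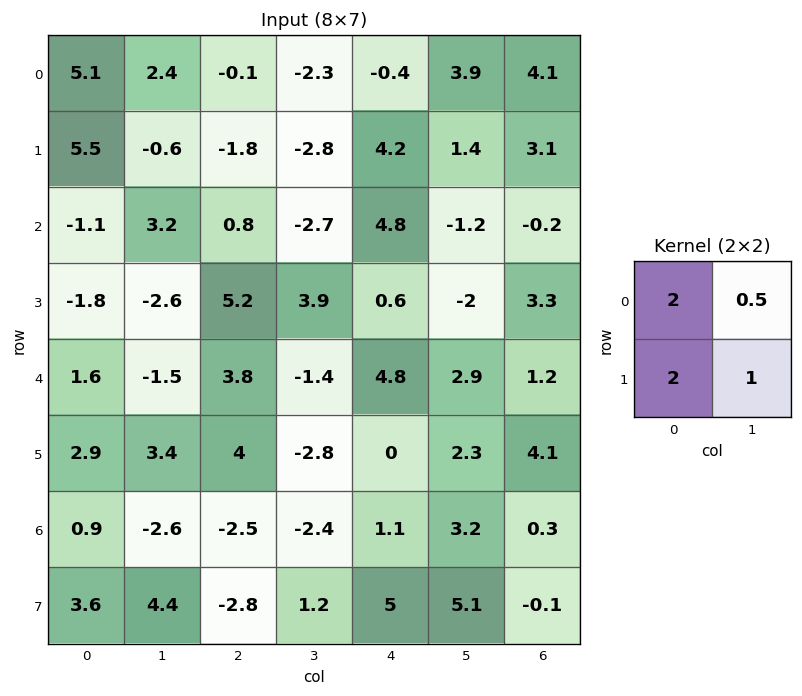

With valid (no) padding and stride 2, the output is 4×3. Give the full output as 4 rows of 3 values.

21.8 -7.75 10.95
-6.8 14.55 8.2
11.65 12.1 13.35
12.1 -10.6 18.9

Output[0,0]: The receptive field on the input at this output position is [5.1 2.4 / 5.5 -0.6]. Elementwise product with the kernel and sum: 5.1·2 + 2.4·0.5 + 5.5·2 + -0.6·1.
Output[0,1]: The receptive field on the input at this output position is [-0.1 -2.3 / -1.8 -2.8]. Elementwise product with the kernel and sum: -0.1·2 + -2.3·0.5 + -1.8·2 + -2.8·1.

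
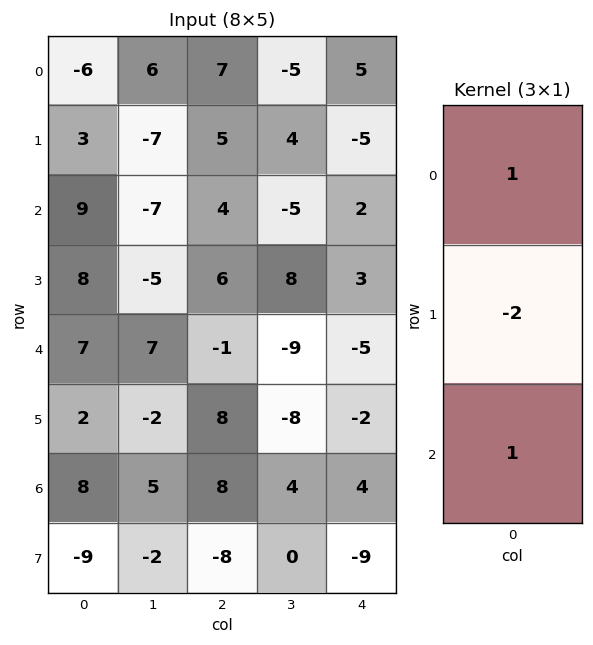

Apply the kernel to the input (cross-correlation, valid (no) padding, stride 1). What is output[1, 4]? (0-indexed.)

The receptive field on the input at this output position is [-5 / 2 / 3]. Elementwise product with the kernel and sum: -5·1 + 2·-2 + 3·1.

-6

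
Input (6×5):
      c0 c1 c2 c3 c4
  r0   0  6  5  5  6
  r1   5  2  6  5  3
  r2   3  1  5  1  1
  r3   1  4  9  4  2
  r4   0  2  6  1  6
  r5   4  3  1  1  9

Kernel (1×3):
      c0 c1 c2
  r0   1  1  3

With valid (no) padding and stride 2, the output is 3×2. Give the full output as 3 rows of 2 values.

Output[0,0]: The receptive field on the input at this output position is [0 6 5]. Elementwise product with the kernel and sum: 0·1 + 6·1 + 5·3.

21 28
19 9
20 25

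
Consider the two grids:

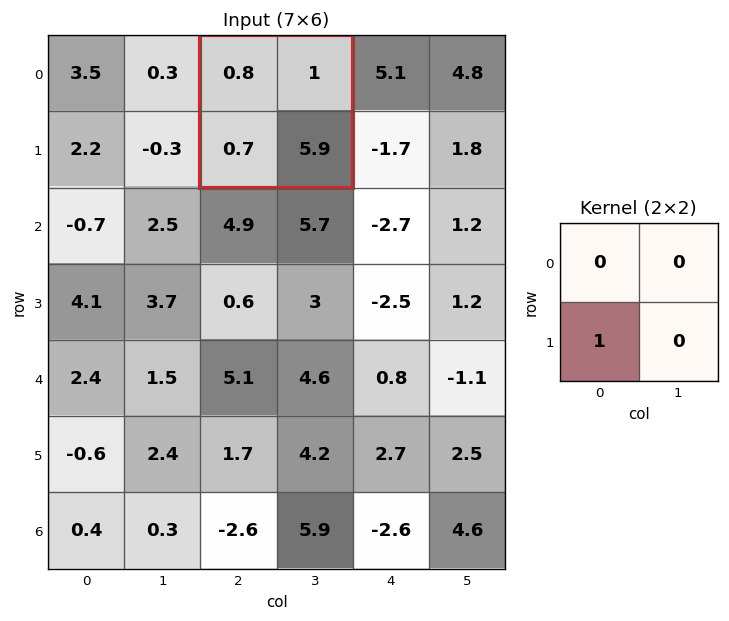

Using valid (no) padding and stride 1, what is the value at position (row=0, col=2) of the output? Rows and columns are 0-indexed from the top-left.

The receptive field on the input at this output position is [0.8 1 / 0.7 5.9]. Elementwise product with the kernel and sum: 0.7·1.

0.7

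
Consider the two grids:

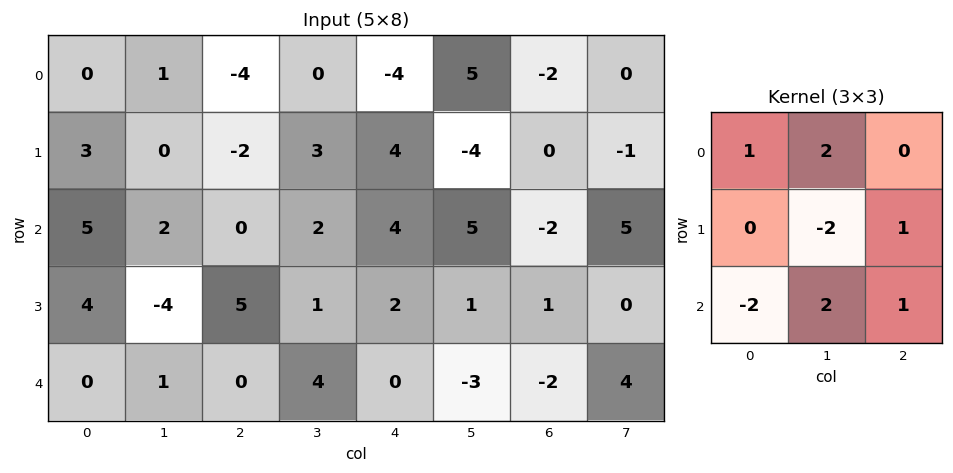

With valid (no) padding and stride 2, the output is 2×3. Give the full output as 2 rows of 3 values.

Output[0,0]: The receptive field on the input at this output position is [0 1 -4 / 3 0 -2 / 5 2 0]. Elementwise product with the kernel and sum: 0·1 + 1·2 + 0·-2 + -2·1 + 5·-2 + 2·2 + 0·1.
Output[0,1]: The receptive field on the input at this output position is [-4 0 -4 / -2 3 4 / 0 2 4]. Elementwise product with the kernel and sum: -4·1 + 0·2 + 3·-2 + 4·1 + 0·-2 + 2·2 + 4·1.

-6 2 14
24 12 5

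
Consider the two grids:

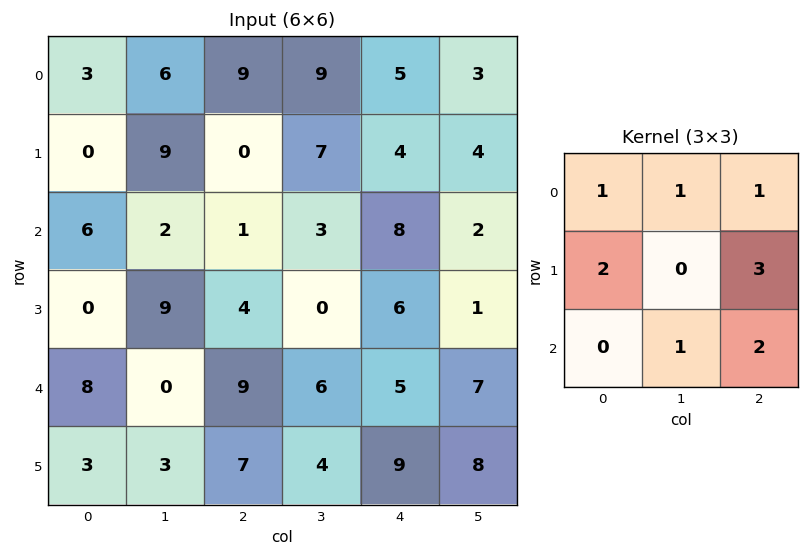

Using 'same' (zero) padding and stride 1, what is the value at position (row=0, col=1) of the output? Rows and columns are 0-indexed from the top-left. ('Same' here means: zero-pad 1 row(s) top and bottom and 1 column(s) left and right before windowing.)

42

The receptive field on the zero-padded input at this output position is [0 0 0 / 3 6 9 / 0 9 0]. Elementwise product with the kernel and sum: 0·1 + 0·1 + 0·1 + 3·2 + 9·3 + 9·1 + 0·2.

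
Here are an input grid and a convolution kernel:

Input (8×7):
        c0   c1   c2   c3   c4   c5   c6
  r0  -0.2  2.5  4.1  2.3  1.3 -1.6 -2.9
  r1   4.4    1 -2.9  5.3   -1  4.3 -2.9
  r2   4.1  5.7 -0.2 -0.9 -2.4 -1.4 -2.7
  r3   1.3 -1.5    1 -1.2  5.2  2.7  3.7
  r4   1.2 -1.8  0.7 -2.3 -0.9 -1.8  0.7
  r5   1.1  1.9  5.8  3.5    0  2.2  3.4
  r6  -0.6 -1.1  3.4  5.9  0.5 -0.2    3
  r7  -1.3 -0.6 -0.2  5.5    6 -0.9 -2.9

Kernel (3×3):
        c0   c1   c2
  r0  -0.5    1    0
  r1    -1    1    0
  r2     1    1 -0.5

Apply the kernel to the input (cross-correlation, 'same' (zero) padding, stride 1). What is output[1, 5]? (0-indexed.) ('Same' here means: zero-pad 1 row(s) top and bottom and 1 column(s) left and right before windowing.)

The receptive field on the zero-padded input at this output position is [1.3 -1.6 -2.9 / -1 4.3 -2.9 / -2.4 -1.4 -2.7]. Elementwise product with the kernel and sum: 1.3·-0.5 + -1.6·1 + -1·-1 + 4.3·1 + -2.4·1 + -1.4·1 + -2.7·-0.5.

0.6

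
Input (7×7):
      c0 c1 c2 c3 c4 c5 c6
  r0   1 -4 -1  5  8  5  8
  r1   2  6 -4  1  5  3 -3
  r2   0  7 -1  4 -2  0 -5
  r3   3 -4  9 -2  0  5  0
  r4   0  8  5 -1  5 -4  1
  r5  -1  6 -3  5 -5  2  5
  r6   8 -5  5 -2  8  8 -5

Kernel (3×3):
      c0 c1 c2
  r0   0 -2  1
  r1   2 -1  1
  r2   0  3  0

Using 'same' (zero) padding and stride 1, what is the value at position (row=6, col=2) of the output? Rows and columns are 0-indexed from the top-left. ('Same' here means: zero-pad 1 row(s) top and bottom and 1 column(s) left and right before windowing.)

The receptive field on the zero-padded input at this output position is [6 -3 5 / -5 5 -2 / 0 0 0]. Elementwise product with the kernel and sum: -3·-2 + 5·1 + -5·2 + 5·-1 + -2·1 + 0·3.

-6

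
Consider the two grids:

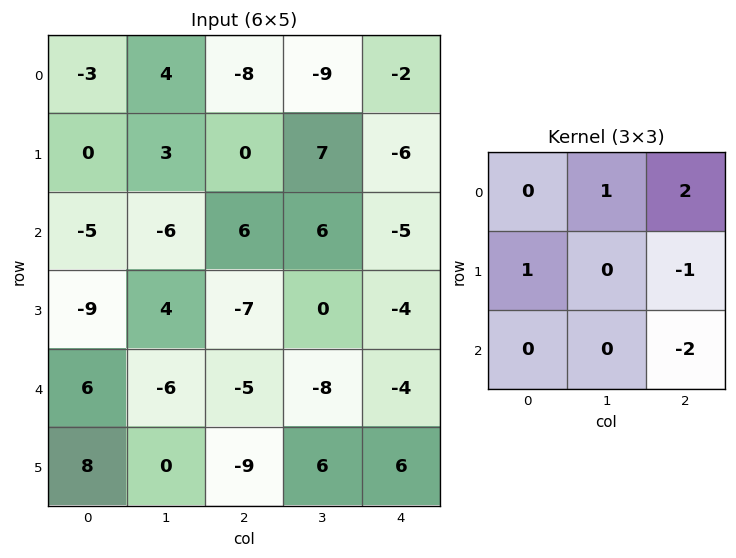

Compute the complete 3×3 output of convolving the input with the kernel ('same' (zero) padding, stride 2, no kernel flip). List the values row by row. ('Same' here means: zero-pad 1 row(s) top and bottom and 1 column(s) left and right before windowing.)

-10 -1 -9
4 2 0
5 -17 -12

Output[0,0]: The receptive field on the zero-padded input at this output position is [0 0 0 / 0 -3 4 / 0 0 3]. Elementwise product with the kernel and sum: 0·1 + 0·2 + 0·1 + 4·-1 + 3·-2.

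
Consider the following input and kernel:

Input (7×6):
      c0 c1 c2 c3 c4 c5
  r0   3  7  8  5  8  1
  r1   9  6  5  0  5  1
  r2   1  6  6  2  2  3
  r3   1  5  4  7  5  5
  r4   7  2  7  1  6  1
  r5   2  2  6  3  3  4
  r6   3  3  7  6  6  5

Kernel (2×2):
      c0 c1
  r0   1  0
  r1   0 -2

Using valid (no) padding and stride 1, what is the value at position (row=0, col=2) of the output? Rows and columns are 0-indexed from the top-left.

8

The receptive field on the input at this output position is [8 5 / 5 0]. Elementwise product with the kernel and sum: 8·1 + 0·-2.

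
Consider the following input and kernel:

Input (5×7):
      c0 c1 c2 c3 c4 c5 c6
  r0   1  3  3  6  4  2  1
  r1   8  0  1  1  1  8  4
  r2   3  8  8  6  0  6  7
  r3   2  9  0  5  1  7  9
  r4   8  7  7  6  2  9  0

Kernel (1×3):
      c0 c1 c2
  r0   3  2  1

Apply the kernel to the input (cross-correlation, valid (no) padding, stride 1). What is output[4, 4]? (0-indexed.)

The receptive field on the input at this output position is [2 9 0]. Elementwise product with the kernel and sum: 2·3 + 9·2 + 0·1.

24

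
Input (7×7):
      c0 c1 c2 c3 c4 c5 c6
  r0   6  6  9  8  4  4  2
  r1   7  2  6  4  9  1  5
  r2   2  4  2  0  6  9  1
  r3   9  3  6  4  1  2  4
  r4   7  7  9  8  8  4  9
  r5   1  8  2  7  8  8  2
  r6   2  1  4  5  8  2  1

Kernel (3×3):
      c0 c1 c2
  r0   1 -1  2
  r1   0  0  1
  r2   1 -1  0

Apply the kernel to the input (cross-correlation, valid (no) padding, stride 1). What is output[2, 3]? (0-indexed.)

14

The receptive field on the input at this output position is [0 6 9 / 4 1 2 / 8 8 4]. Elementwise product with the kernel and sum: 0·1 + 6·-1 + 9·2 + 2·1 + 8·1 + 8·-1.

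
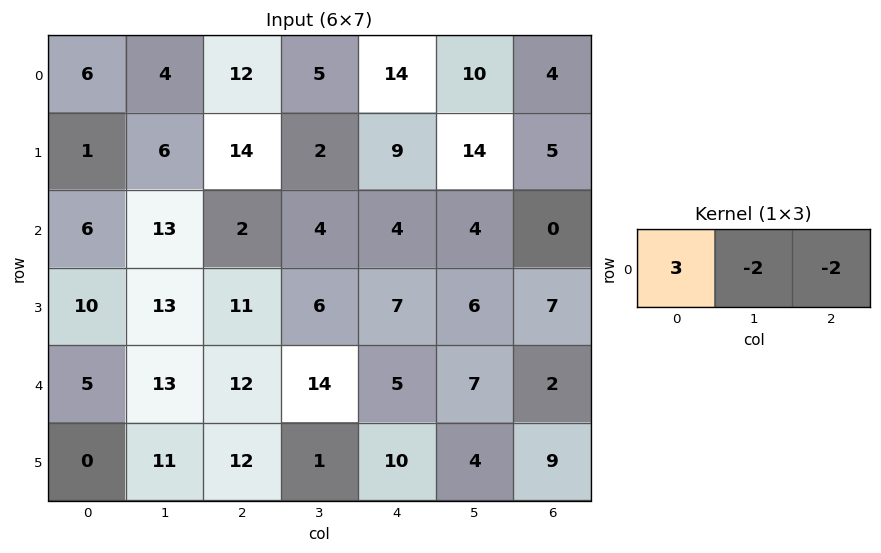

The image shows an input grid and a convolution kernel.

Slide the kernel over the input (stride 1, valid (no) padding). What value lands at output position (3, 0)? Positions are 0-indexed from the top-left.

The receptive field on the input at this output position is [10 13 11]. Elementwise product with the kernel and sum: 10·3 + 13·-2 + 11·-2.

-18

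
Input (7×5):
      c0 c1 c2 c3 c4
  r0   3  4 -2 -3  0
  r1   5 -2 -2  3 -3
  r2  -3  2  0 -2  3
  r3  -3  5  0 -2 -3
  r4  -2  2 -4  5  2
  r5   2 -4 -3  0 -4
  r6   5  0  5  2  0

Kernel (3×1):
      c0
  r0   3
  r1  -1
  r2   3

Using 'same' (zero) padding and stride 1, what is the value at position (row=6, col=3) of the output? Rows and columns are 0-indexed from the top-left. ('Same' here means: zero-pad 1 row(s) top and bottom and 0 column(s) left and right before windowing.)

The receptive field on the zero-padded input at this output position is [0 / 2 / 0]. Elementwise product with the kernel and sum: 0·3 + 2·-1 + 0·3.

-2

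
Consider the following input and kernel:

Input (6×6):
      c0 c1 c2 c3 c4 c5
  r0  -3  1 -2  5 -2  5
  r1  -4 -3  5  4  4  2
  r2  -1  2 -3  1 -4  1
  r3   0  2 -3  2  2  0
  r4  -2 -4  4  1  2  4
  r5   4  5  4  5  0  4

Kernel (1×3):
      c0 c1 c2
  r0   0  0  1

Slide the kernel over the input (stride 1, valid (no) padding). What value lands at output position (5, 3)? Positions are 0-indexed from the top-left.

4

The receptive field on the input at this output position is [5 0 4]. Elementwise product with the kernel and sum: 4·1.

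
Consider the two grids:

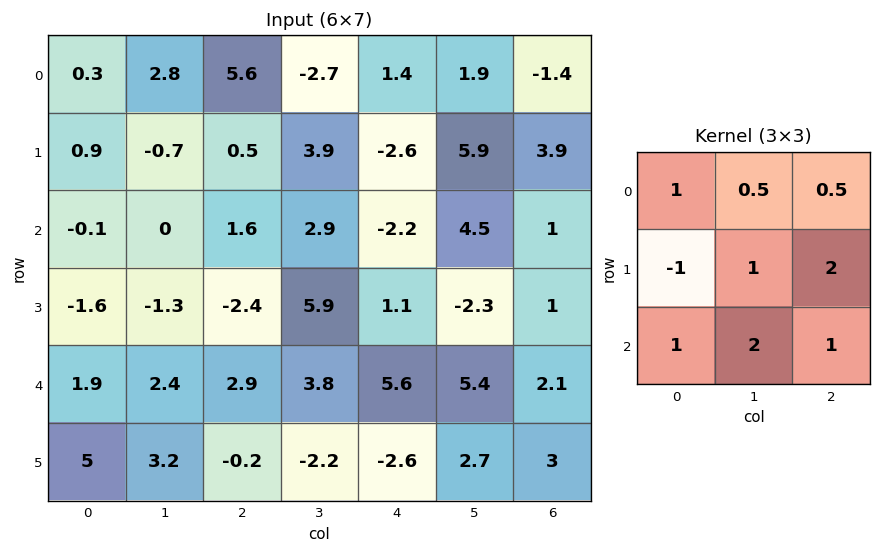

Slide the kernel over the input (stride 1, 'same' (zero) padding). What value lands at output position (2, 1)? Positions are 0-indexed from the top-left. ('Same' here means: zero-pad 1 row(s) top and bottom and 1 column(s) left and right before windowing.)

The receptive field on the zero-padded input at this output position is [0.9 -0.7 0.5 / -0.1 0 1.6 / -1.6 -1.3 -2.4]. Elementwise product with the kernel and sum: 0.9·1 + -0.7·0.5 + 0.5·0.5 + -0.1·-1 + 0·1 + 1.6·2 + -1.6·1 + -1.3·2 + -2.4·1.

-2.5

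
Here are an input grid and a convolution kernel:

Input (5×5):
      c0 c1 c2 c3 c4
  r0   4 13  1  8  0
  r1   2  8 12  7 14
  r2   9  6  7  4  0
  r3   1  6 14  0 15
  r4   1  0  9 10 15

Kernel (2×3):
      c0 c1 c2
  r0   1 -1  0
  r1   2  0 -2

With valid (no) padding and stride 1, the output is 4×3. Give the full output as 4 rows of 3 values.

Output[0,0]: The receptive field on the input at this output position is [4 13 1 / 2 8 12]. Elementwise product with the kernel and sum: 4·1 + 13·-1 + 2·2 + 12·-2.

-29 14 -11
-2 0 19
-23 11 1
-21 -28 2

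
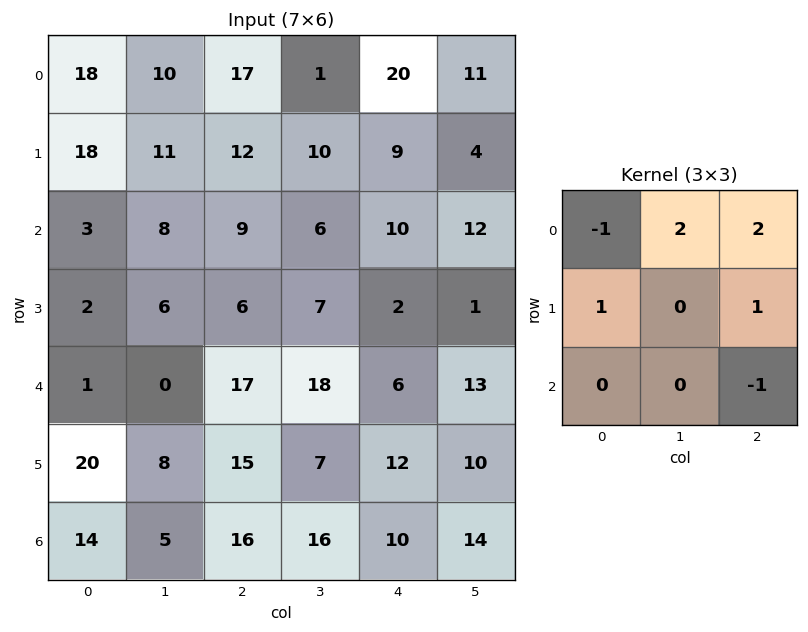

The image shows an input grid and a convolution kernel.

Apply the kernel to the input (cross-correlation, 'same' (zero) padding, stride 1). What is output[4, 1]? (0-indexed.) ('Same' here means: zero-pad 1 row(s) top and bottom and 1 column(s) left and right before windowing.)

The receptive field on the zero-padded input at this output position is [2 6 6 / 1 0 17 / 20 8 15]. Elementwise product with the kernel and sum: 2·-1 + 6·2 + 6·2 + 1·1 + 17·1 + 15·-1.

25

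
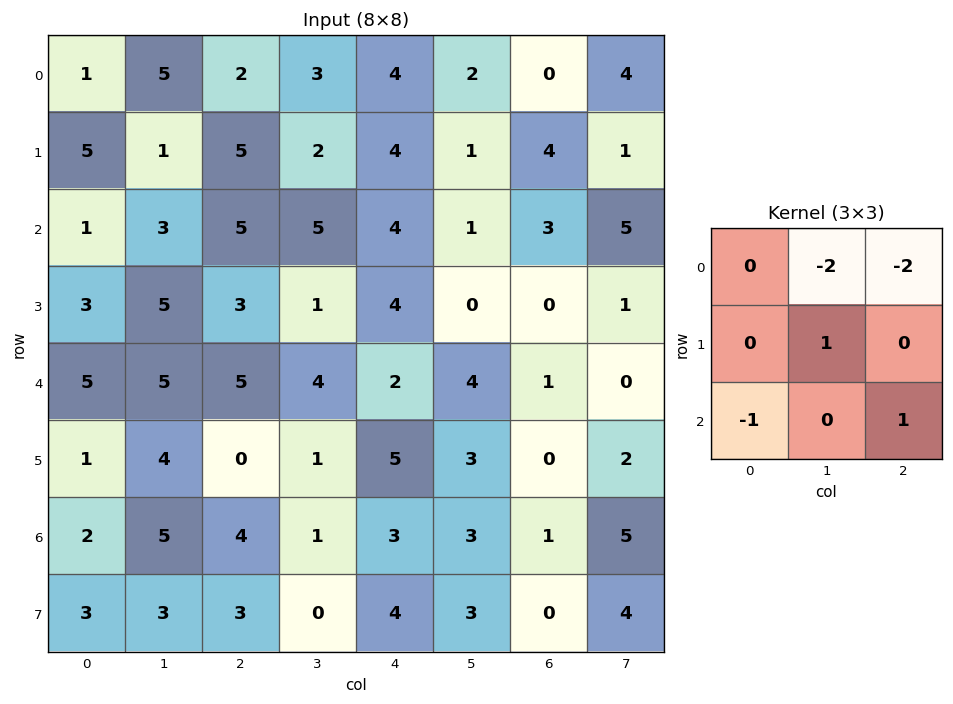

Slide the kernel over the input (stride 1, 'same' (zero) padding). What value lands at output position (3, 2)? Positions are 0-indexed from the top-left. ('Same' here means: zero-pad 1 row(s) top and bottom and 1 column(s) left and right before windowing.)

The receptive field on the zero-padded input at this output position is [3 5 5 / 5 3 1 / 5 5 4]. Elementwise product with the kernel and sum: 5·-2 + 5·-2 + 3·1 + 5·-1 + 4·1.

-18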